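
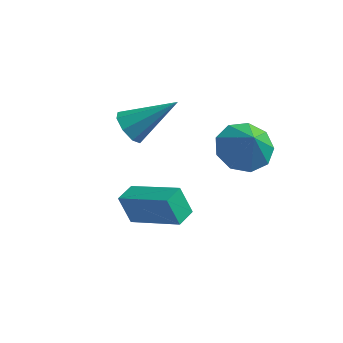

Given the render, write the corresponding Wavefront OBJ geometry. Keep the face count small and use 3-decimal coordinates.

v 2.238 1.363 -0.686
v 3.175 1.142 -1.176
v 2.722 0.817 0.486
v 3.201 1.815 -0.873
v 2.776 2.277 -0.483
v 2.1 2.311 -0.187
v 1.488 1.901 -0.125
v 1.227 1.24 -0.325
v 1.439 0.636 -0.694
v 2.025 0.372 -1.059
v 2.71 0.572 -1.249
v -2.068 1.429 -0.861
v -1.544 1.115 -1.33
v -0.492 2.231 0.361
v -1.695 1.661 -1.494
v -2.064 2.071 -1.287
v -2.436 2.105 -0.831
v -2.592 1.743 -0.392
v -2.441 1.197 -0.229
v -2.072 0.787 -0.436
v -1.7 0.753 -0.892
v -0.571 -2.688 -2.009
v -1.056 -2.572 -0.94
v -0.379 -1.891 -2.008
v -0.863 -1.775 -0.939
v 1.323 -3.145 -1.101
v 0.839 -3.029 -0.032
v 1.516 -2.348 -1.1
v 1.031 -2.232 -0.031
f 2 1 4
f 2 4 3
f 4 1 5
f 4 5 3
f 5 1 6
f 5 6 3
f 6 1 7
f 6 7 3
f 7 1 8
f 7 8 3
f 8 1 9
f 8 9 3
f 9 1 10
f 9 10 3
f 10 1 11
f 10 11 3
f 11 1 2
f 11 2 3
f 13 12 15
f 13 15 14
f 15 12 16
f 15 16 14
f 16 12 17
f 16 17 14
f 17 12 18
f 17 18 14
f 18 12 19
f 18 19 14
f 19 12 20
f 19 20 14
f 20 12 21
f 20 21 14
f 21 12 13
f 21 13 14
f 23 25 22
f 26 23 22
f 22 25 24
f 24 26 22
f 23 29 25
f 27 23 26
f 27 29 23
f 25 29 24
f 28 26 24
f 24 29 28
f 28 27 26
f 29 27 28



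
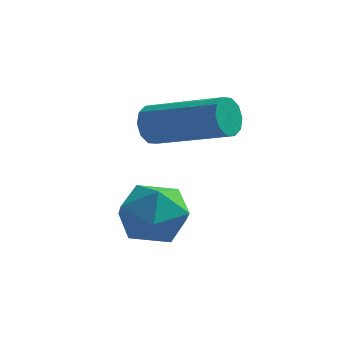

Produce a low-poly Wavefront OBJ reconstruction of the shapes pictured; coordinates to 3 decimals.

v 0.415 -0.27 2.616
v 0.628 -0.035 2.142
v 2.558 -0.394 2.831
v 2.345 -0.63 3.304
v 0.59 0.22 2.383
v 2.519 -0.139 3.072
v 0.485 0.287 2.712
v 2.414 -0.072 3.401
v 0.353 0.141 3.005
v 2.282 -0.218 3.694
v 0.245 -0.162 3.149
v 2.175 -0.521 3.837
v 0.202 -0.506 3.089
v 2.132 -0.865 3.778
v 0.241 -0.761 2.848
v 2.17 -1.12 3.537
v 0.346 -0.828 2.519
v 2.275 -1.187 3.208
v 0.478 -0.682 2.226
v 2.407 -1.041 2.915
v 0.585 -0.379 2.083
v 2.515 -0.738 2.771
v 1.534 -1.809 1.469
v 2.009 -2.546 1.172
v 0.311 -2.314 0.768
v 0.786 -3.051 0.471
v 0.584 -2.962 1.37
v 1.34 -2.65 1.803
v 0.98 -2.21 0.137
v 1.736 -1.898 0.57
v 1.666 -2.794 0.349
v 1.421 -3.259 1.11
v 0.899 -1.601 0.83
v 0.654 -2.066 1.591
f 2 1 5
f 2 5 3
f 3 5 6
f 3 6 4
f 5 1 7
f 5 7 6
f 6 7 8
f 6 8 4
f 7 1 9
f 7 9 8
f 8 9 10
f 8 10 4
f 9 1 11
f 9 11 10
f 10 11 12
f 10 12 4
f 11 1 13
f 11 13 12
f 12 13 14
f 12 14 4
f 13 1 15
f 13 15 14
f 14 15 16
f 14 16 4
f 15 1 17
f 15 17 16
f 16 17 18
f 16 18 4
f 17 1 19
f 17 19 18
f 18 19 20
f 18 20 4
f 19 1 21
f 19 21 20
f 20 21 22
f 20 22 4
f 21 1 2
f 21 2 22
f 22 2 3
f 22 3 4
f 23 34 28
f 23 28 24
f 23 24 30
f 23 30 33
f 23 33 34
f 24 28 32
f 28 34 27
f 34 33 25
f 33 30 29
f 30 24 31
f 26 32 27
f 26 27 25
f 26 25 29
f 26 29 31
f 26 31 32
f 27 32 28
f 25 27 34
f 29 25 33
f 31 29 30
f 32 31 24



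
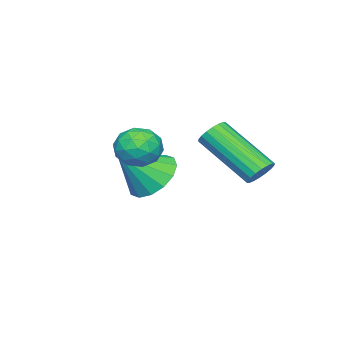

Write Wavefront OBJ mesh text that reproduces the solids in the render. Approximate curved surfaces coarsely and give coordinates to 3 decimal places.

v 1.019 -3.03 0.108
v 1.735 -3.053 -0.515
v 1.941 -3.67 1.192
v 1.774 -2.616 -0.291
v 1.611 -2.291 0.04
v 1.289 -2.164 0.389
v 0.895 -2.269 0.663
v 0.534 -2.578 0.789
v 0.302 -3.008 0.732
v 0.263 -3.444 0.508
v 0.426 -3.769 0.177
v 0.748 -3.897 -0.172
v 1.142 -3.792 -0.446
v 1.503 -3.483 -0.572
v 0.988 0.536 0.955
v 1.515 0.48 0.954
v 1.339 -1.211 2.204
v 0.812 -1.156 2.205
v 1.477 0.621 1.14
v 1.302 -1.07 2.389
v 1.343 0.745 1.288
v 1.167 -0.946 2.538
v 1.138 0.827 1.371
v 0.962 -0.864 2.621
v 0.903 0.852 1.372
v 0.728 -0.839 2.621
v 0.686 0.814 1.29
v 0.51 -0.877 2.539
v 0.528 0.721 1.141
v 0.352 -0.97 2.391
v 0.461 0.591 0.956
v 0.285 -1.1 2.206
v 0.498 0.45 0.771
v 0.323 -1.241 2.02
v 0.633 0.326 0.622
v 0.457 -1.365 1.872
v 0.838 0.244 0.539
v 0.662 -1.447 1.789
v 1.072 0.219 0.539
v 0.897 -1.472 1.788
v 1.29 0.257 0.621
v 1.114 -1.434 1.87
v 1.448 0.35 0.769
v 1.272 -1.341 2.019
v 3.045 -2.159 2.839
v 3.439 -1.526 2.871
v 3.601 -2.454 1.809
v 3.995 -1.821 1.841
v 4.123 -2.365 2.335
v 3.779 -2.183 2.972
v 3.261 -1.797 1.708
v 2.917 -1.615 2.345
v 3.573 -1.302 2.172
v 4.105 -1.653 2.56
v 2.935 -2.327 2.12
v 3.467 -2.678 2.508
v 3.193 -1.817 2.946
v 3.847 -2.163 1.734
v 3.922 -2.483 2.025
v 4.154 -2.111 2.044
v 3.393 -2.203 3.005
v 3.624 -1.831 3.024
v 4.026 -2.324 2.709
v 3.416 -2.149 1.656
v 3.647 -1.777 1.675
v 2.886 -1.869 2.636
v 3.118 -1.497 2.655
v 3.014 -1.656 1.971
v 3.503 -1.313 2.554
v 3.83 -1.486 1.948
v 3.399 -1.472 1.87
v 3.197 -1.365 2.244
v 3.816 -1.52 2.782
v 4.143 -1.692 2.176
v 4.218 -2.013 2.466
v 4.016 -1.906 2.841
v 3.895 -1.388 2.371
v 2.897 -2.288 2.504
v 3.224 -2.46 1.898
v 3.024 -2.074 1.839
v 2.822 -1.967 2.214
v 3.21 -2.494 2.732
v 3.537 -2.667 2.126
v 3.843 -2.615 2.436
v 3.641 -2.508 2.81
v 3.145 -2.592 2.309
f 2 1 4
f 2 4 3
f 4 1 5
f 4 5 3
f 5 1 6
f 5 6 3
f 6 1 7
f 6 7 3
f 7 1 8
f 7 8 3
f 8 1 9
f 8 9 3
f 9 1 10
f 9 10 3
f 10 1 11
f 10 11 3
f 11 1 12
f 11 12 3
f 12 1 13
f 12 13 3
f 13 1 14
f 13 14 3
f 14 1 2
f 14 2 3
f 16 15 19
f 16 19 17
f 17 19 20
f 17 20 18
f 19 15 21
f 19 21 20
f 20 21 22
f 20 22 18
f 21 15 23
f 21 23 22
f 22 23 24
f 22 24 18
f 23 15 25
f 23 25 24
f 24 25 26
f 24 26 18
f 25 15 27
f 25 27 26
f 26 27 28
f 26 28 18
f 27 15 29
f 27 29 28
f 28 29 30
f 28 30 18
f 29 15 31
f 29 31 30
f 30 31 32
f 30 32 18
f 31 15 33
f 31 33 32
f 32 33 34
f 32 34 18
f 33 15 35
f 33 35 34
f 34 35 36
f 34 36 18
f 35 15 37
f 35 37 36
f 36 37 38
f 36 38 18
f 37 15 39
f 37 39 38
f 38 39 40
f 38 40 18
f 39 15 41
f 39 41 40
f 40 41 42
f 40 42 18
f 41 15 43
f 41 43 42
f 42 43 44
f 42 44 18
f 43 15 16
f 43 16 44
f 44 16 17
f 44 17 18
f 45 82 61
f 82 56 85
f 61 85 50
f 82 85 61
f 45 61 57
f 61 50 62
f 57 62 46
f 61 62 57
f 45 57 66
f 57 46 67
f 66 67 52
f 57 67 66
f 45 66 78
f 66 52 81
f 78 81 55
f 66 81 78
f 45 78 82
f 78 55 86
f 82 86 56
f 78 86 82
f 46 62 73
f 62 50 76
f 73 76 54
f 62 76 73
f 50 85 63
f 85 56 84
f 63 84 49
f 85 84 63
f 56 86 83
f 86 55 79
f 83 79 47
f 86 79 83
f 55 81 80
f 81 52 68
f 80 68 51
f 81 68 80
f 52 67 72
f 67 46 69
f 72 69 53
f 67 69 72
f 48 74 60
f 74 54 75
f 60 75 49
f 74 75 60
f 48 60 58
f 60 49 59
f 58 59 47
f 60 59 58
f 48 58 65
f 58 47 64
f 65 64 51
f 58 64 65
f 48 65 70
f 65 51 71
f 70 71 53
f 65 71 70
f 48 70 74
f 70 53 77
f 74 77 54
f 70 77 74
f 49 75 63
f 75 54 76
f 63 76 50
f 75 76 63
f 47 59 83
f 59 49 84
f 83 84 56
f 59 84 83
f 51 64 80
f 64 47 79
f 80 79 55
f 64 79 80
f 53 71 72
f 71 51 68
f 72 68 52
f 71 68 72
f 54 77 73
f 77 53 69
f 73 69 46
f 77 69 73



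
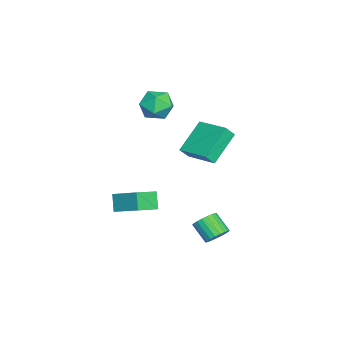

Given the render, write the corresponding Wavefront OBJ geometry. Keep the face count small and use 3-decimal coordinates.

v 0.949 -3.411 -3.196
v 0.32 -3.593 -2.263
v -0.058 -2.53 -3.702
v -0.686 -2.712 -2.769
v 1.786 -1.968 -2.351
v 1.158 -2.15 -1.418
v 0.78 -1.087 -2.857
v 0.151 -1.269 -1.924
v -0.384 0.348 0.626
v -0.031 -0.085 1.294
v -1.883 1.179 1.958
v -1.529 0.746 2.625
v 0.789 1.874 0.995
v 1.143 1.441 1.662
v -0.709 2.705 2.326
v -0.356 2.272 2.994
v 3.467 2.412 -2.724
v 4.052 2.368 -2.307
v 3.418 1.605 -1.498
v 2.833 1.648 -1.916
v 3.911 2.606 -2.192
v 3.277 1.843 -1.383
v 3.694 2.811 -2.17
v 3.059 2.048 -1.361
v 3.437 2.946 -2.243
v 2.803 2.183 -1.435
v 3.186 2.989 -2.4
v 2.551 2.226 -1.591
v 2.983 2.932 -2.613
v 2.349 2.169 -1.804
v 2.864 2.785 -2.845
v 2.229 2.022 -2.036
v 2.849 2.574 -3.056
v 2.215 1.811 -2.247
v 2.941 2.334 -3.21
v 2.307 1.571 -2.401
v 3.124 2.108 -3.28
v 2.49 1.345 -2.471
v 3.367 1.934 -3.254
v 2.732 1.171 -2.445
v 3.626 1.843 -3.136
v 2.992 1.08 -2.327
v 3.859 1.85 -2.947
v 3.224 1.087 -2.139
v 4.023 1.954 -2.72
v 3.389 1.191 -1.911
v 4.092 2.137 -2.493
v 3.457 1.374 -1.685
v -4.668 -1.936 2.454
v -4.144 -1.051 2.117
v -3.136 -2.749 2.703
v -2.612 -1.864 2.366
v -3.142 -1.853 3.31
v -4.089 -1.35 3.157
v -3.191 -2.45 1.663
v -4.138 -1.947 1.51
v -3.231 -1.368 1.629
v -3.2 -0.999 2.647
v -4.08 -2.801 2.173
v -4.049 -2.432 3.191
f 2 4 1
f 5 2 1
f 1 4 3
f 3 5 1
f 2 8 4
f 6 2 5
f 6 8 2
f 4 8 3
f 7 5 3
f 3 8 7
f 7 6 5
f 8 6 7
f 10 12 9
f 13 10 9
f 9 12 11
f 11 13 9
f 10 16 12
f 14 10 13
f 14 16 10
f 12 16 11
f 15 13 11
f 11 16 15
f 15 14 13
f 16 14 15
f 18 17 21
f 18 21 19
f 19 21 22
f 19 22 20
f 21 17 23
f 21 23 22
f 22 23 24
f 22 24 20
f 23 17 25
f 23 25 24
f 24 25 26
f 24 26 20
f 25 17 27
f 25 27 26
f 26 27 28
f 26 28 20
f 27 17 29
f 27 29 28
f 28 29 30
f 28 30 20
f 29 17 31
f 29 31 30
f 30 31 32
f 30 32 20
f 31 17 33
f 31 33 32
f 32 33 34
f 32 34 20
f 33 17 35
f 33 35 34
f 34 35 36
f 34 36 20
f 35 17 37
f 35 37 36
f 36 37 38
f 36 38 20
f 37 17 39
f 37 39 38
f 38 39 40
f 38 40 20
f 39 17 41
f 39 41 40
f 40 41 42
f 40 42 20
f 41 17 43
f 41 43 42
f 42 43 44
f 42 44 20
f 43 17 45
f 43 45 44
f 44 45 46
f 44 46 20
f 45 17 47
f 45 47 46
f 46 47 48
f 46 48 20
f 47 17 18
f 47 18 48
f 48 18 19
f 48 19 20
f 49 60 54
f 49 54 50
f 49 50 56
f 49 56 59
f 49 59 60
f 50 54 58
f 54 60 53
f 60 59 51
f 59 56 55
f 56 50 57
f 52 58 53
f 52 53 51
f 52 51 55
f 52 55 57
f 52 57 58
f 53 58 54
f 51 53 60
f 55 51 59
f 57 55 56
f 58 57 50



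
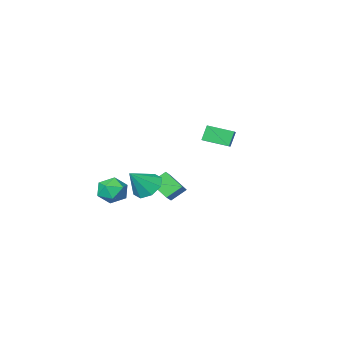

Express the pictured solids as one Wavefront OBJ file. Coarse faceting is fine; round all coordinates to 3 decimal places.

v 2.663 1.041 1.876
v 3.365 1.45 1.195
v 3.897 1.099 3.184
v 2.933 2.021 1.577
v 2.343 2.018 2.134
v 1.94 1.442 2.539
v 1.961 0.631 2.556
v 2.393 0.06 2.174
v 2.983 0.064 1.618
v 3.385 0.639 1.212
v 3.689 -0.035 1.601
v 4.416 -0.006 0.841
v 3.524 -1.714 1.379
v 4.251 -1.685 0.619
v 4.528 -1.515 1.619
v 4.63 -0.478 1.756
v 3.31 -1.242 0.464
v 3.412 -0.205 0.601
v 4.181 -0.752 0.139
v 4.934 -0.921 0.853
v 3.006 -0.799 1.367
v 3.759 -0.968 2.081
v -0.043 0.879 0.947
v 0.444 -0.197 1.855
v 0.977 2.126 1.875
v 1.465 1.05 2.784
v 0.895 0.67 0.196
v 1.383 -0.406 1.105
v 1.916 1.917 1.125
v 2.403 0.841 2.033
v -4.506 -1.484 2.804
v -5.002 -1.675 3.858
v -3.938 -0.738 3.206
v -4.434 -0.929 4.26
v -3.266 -2.631 3.18
v -3.762 -2.822 4.234
v -2.698 -1.885 3.582
v -3.194 -2.076 4.636
f 2 1 4
f 2 4 3
f 4 1 5
f 4 5 3
f 5 1 6
f 5 6 3
f 6 1 7
f 6 7 3
f 7 1 8
f 7 8 3
f 8 1 9
f 8 9 3
f 9 1 10
f 9 10 3
f 10 1 2
f 10 2 3
f 11 22 16
f 11 16 12
f 11 12 18
f 11 18 21
f 11 21 22
f 12 16 20
f 16 22 15
f 22 21 13
f 21 18 17
f 18 12 19
f 14 20 15
f 14 15 13
f 14 13 17
f 14 17 19
f 14 19 20
f 15 20 16
f 13 15 22
f 17 13 21
f 19 17 18
f 20 19 12
f 24 26 23
f 27 24 23
f 23 26 25
f 25 27 23
f 24 30 26
f 28 24 27
f 28 30 24
f 26 30 25
f 29 27 25
f 25 30 29
f 29 28 27
f 30 28 29
f 32 34 31
f 35 32 31
f 31 34 33
f 33 35 31
f 32 38 34
f 36 32 35
f 36 38 32
f 34 38 33
f 37 35 33
f 33 38 37
f 37 36 35
f 38 36 37



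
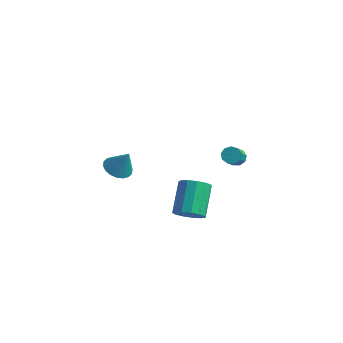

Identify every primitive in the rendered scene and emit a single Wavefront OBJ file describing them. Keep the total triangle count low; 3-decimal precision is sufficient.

v 3.36 2.416 2.742
v 3.689 2.239 2.395
v 4.269 0.927 3.61
v 3.94 1.104 3.958
v 3.841 2.486 2.589
v 4.421 1.174 3.804
v 3.768 2.7 2.854
v 4.348 1.388 4.069
v 3.505 2.781 3.068
v 4.085 1.469 4.283
v 3.173 2.691 3.129
v 3.753 1.379 4.344
v 2.929 2.473 3.009
v 3.509 1.161 4.224
v 2.887 2.228 2.765
v 3.467 0.915 3.98
v 3.066 2.071 2.51
v 3.646 0.758 3.725
v 3.383 2.075 2.364
v 3.962 0.763 3.579
v -3.2 1.388 -0.372
v -2.465 1.321 -0.731
v -2.56 1.512 0.912
v -2.526 1.68 -0.736
v -2.719 1.982 -0.669
v -3.008 2.166 -0.543
v -3.335 2.196 -0.383
v -3.635 2.066 -0.221
v -3.849 1.801 -0.089
v -3.934 1.455 -0.013
v -3.874 1.095 -0.008
v -3.68 0.793 -0.075
v -3.391 0.609 -0.201
v -3.064 0.579 -0.361
v -2.764 0.709 -0.523
v -2.55 0.974 -0.655
v 1.549 1.009 -1.609
v 2.266 0.907 -1.164
v 1.668 2.268 0.114
v 0.951 2.371 -0.331
v 2.355 1.249 -1.486
v 1.757 2.61 -0.209
v 2.189 1.515 -1.848
v 1.591 2.876 -0.571
v 1.819 1.621 -2.134
v 1.221 2.982 -0.857
v 1.364 1.532 -2.253
v 0.765 2.893 -0.975
v 0.967 1.278 -2.167
v 0.369 2.639 -0.89
v 0.755 0.938 -1.904
v 0.157 2.299 -0.627
v 0.796 0.621 -1.547
v 0.197 1.982 -0.27
v 1.075 0.427 -1.21
v 0.477 1.788 0.067
v 1.505 0.418 -0.999
v 0.907 1.779 0.278
v 1.949 0.597 -0.982
v 1.351 1.958 0.295
f 2 1 5
f 2 5 3
f 3 5 6
f 3 6 4
f 5 1 7
f 5 7 6
f 6 7 8
f 6 8 4
f 7 1 9
f 7 9 8
f 8 9 10
f 8 10 4
f 9 1 11
f 9 11 10
f 10 11 12
f 10 12 4
f 11 1 13
f 11 13 12
f 12 13 14
f 12 14 4
f 13 1 15
f 13 15 14
f 14 15 16
f 14 16 4
f 15 1 17
f 15 17 16
f 16 17 18
f 16 18 4
f 17 1 19
f 17 19 18
f 18 19 20
f 18 20 4
f 19 1 2
f 19 2 20
f 20 2 3
f 20 3 4
f 22 21 24
f 22 24 23
f 24 21 25
f 24 25 23
f 25 21 26
f 25 26 23
f 26 21 27
f 26 27 23
f 27 21 28
f 27 28 23
f 28 21 29
f 28 29 23
f 29 21 30
f 29 30 23
f 30 21 31
f 30 31 23
f 31 21 32
f 31 32 23
f 32 21 33
f 32 33 23
f 33 21 34
f 33 34 23
f 34 21 35
f 34 35 23
f 35 21 36
f 35 36 23
f 36 21 22
f 36 22 23
f 38 37 41
f 38 41 39
f 39 41 42
f 39 42 40
f 41 37 43
f 41 43 42
f 42 43 44
f 42 44 40
f 43 37 45
f 43 45 44
f 44 45 46
f 44 46 40
f 45 37 47
f 45 47 46
f 46 47 48
f 46 48 40
f 47 37 49
f 47 49 48
f 48 49 50
f 48 50 40
f 49 37 51
f 49 51 50
f 50 51 52
f 50 52 40
f 51 37 53
f 51 53 52
f 52 53 54
f 52 54 40
f 53 37 55
f 53 55 54
f 54 55 56
f 54 56 40
f 55 37 57
f 55 57 56
f 56 57 58
f 56 58 40
f 57 37 59
f 57 59 58
f 58 59 60
f 58 60 40
f 59 37 38
f 59 38 60
f 60 38 39
f 60 39 40



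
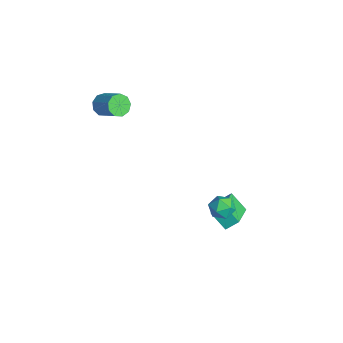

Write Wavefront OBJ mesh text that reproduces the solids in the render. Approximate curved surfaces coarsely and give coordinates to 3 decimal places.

v 3.631 1.559 -0.297
v 4.106 1.672 -1.008
v 3.574 0.188 -0.552
v 4.049 0.301 -1.263
v 4.404 0.413 -0.485
v 4.439 1.26 -0.327
v 3.241 0.6 -1.233
v 3.276 1.447 -1.075
v 3.865 1.079 -1.586
v 4.584 0.963 -1.124
v 3.096 0.897 -0.436
v 3.815 0.781 0.026
v 0.431 1.871 -3.974
v 0.566 2.637 -3.329
v 1.302 2.508 -4.912
v 1.438 3.273 -4.267
v 2.142 0.827 -3.093
v 2.278 1.592 -2.448
v 3.014 1.463 -4.031
v 3.149 2.229 -3.386
v -3.686 -3.907 3.217
v -3.231 -3.861 2.574
v -1.958 -3.248 3.519
v -2.414 -3.293 4.163
v -3.503 -3.399 2.641
v -2.23 -2.786 3.586
v -3.861 -3.174 2.977
v -2.588 -2.561 3.923
v -4.137 -3.292 3.426
v -2.865 -2.679 4.372
v -4.203 -3.698 3.777
v -2.93 -3.085 4.723
v -4.027 -4.201 3.866
v -2.754 -3.588 4.812
v -3.691 -4.566 3.652
v -2.419 -3.953 4.597
v -3.354 -4.623 3.234
v -2.081 -4.01 4.179
v -3.172 -4.344 2.808
v -1.899 -3.731 3.753
f 1 12 6
f 1 6 2
f 1 2 8
f 1 8 11
f 1 11 12
f 2 6 10
f 6 12 5
f 12 11 3
f 11 8 7
f 8 2 9
f 4 10 5
f 4 5 3
f 4 3 7
f 4 7 9
f 4 9 10
f 5 10 6
f 3 5 12
f 7 3 11
f 9 7 8
f 10 9 2
f 14 16 13
f 17 14 13
f 13 16 15
f 15 17 13
f 14 20 16
f 18 14 17
f 18 20 14
f 16 20 15
f 19 17 15
f 15 20 19
f 19 18 17
f 20 18 19
f 22 21 25
f 22 25 23
f 23 25 26
f 23 26 24
f 25 21 27
f 25 27 26
f 26 27 28
f 26 28 24
f 27 21 29
f 27 29 28
f 28 29 30
f 28 30 24
f 29 21 31
f 29 31 30
f 30 31 32
f 30 32 24
f 31 21 33
f 31 33 32
f 32 33 34
f 32 34 24
f 33 21 35
f 33 35 34
f 34 35 36
f 34 36 24
f 35 21 37
f 35 37 36
f 36 37 38
f 36 38 24
f 37 21 39
f 37 39 38
f 38 39 40
f 38 40 24
f 39 21 22
f 39 22 40
f 40 22 23
f 40 23 24



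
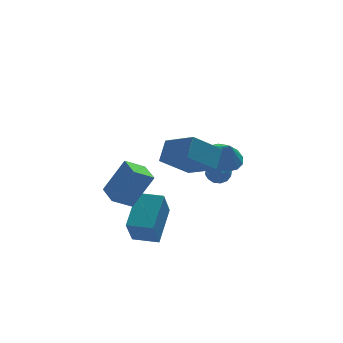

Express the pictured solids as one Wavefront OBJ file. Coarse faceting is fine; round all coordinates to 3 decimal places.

v 0.11 -4.731 1.81
v -1.369 -4.893 2.976
v -0.786 -3.214 0.885
v -2.265 -3.376 2.051
v 0.665 -3.904 2.629
v -0.814 -4.066 3.795
v -0.231 -2.387 1.704
v -1.71 -2.549 2.87
v 2.297 0.816 -0.849
v 3.346 0.83 -1
v 2.463 0.264 0.249
v 3.233 1.303 -0.746
v 2.869 1.645 -0.519
v 2.351 1.765 -0.38
v 1.819 1.631 -0.368
v 1.416 1.278 -0.484
v 1.248 0.801 -0.698
v 1.361 0.328 -0.953
v 1.726 -0.014 -1.179
v 2.243 -0.133 -1.318
v 2.775 0.001 -1.33
v 3.179 0.354 -1.214
v -4.697 -3.842 0.029
v -3.619 -3.817 1.785
v -4.773 -2.535 0.057
v -3.695 -2.51 1.813
v -3.685 -3.77 -0.593
v -2.607 -3.745 1.163
v -3.761 -2.463 -0.565
v -2.683 -2.438 1.191
v 2.674 2.895 -2.795
v 3.012 2.436 -3.244
v 2.048 2.004 -2.356
v 2.386 1.545 -2.805
v 2.751 1.853 -2.259
v 3.138 2.403 -2.53
v 1.922 2.037 -3.07
v 2.309 2.587 -3.341
v 2.547 1.906 -3.414
v 3.059 1.792 -2.913
v 2.001 2.648 -2.687
v 2.513 2.534 -2.186
v 2.898 2.744 -3.058
v 2.162 1.696 -2.542
v 2.377 1.877 -2.221
v 2.575 1.608 -2.485
v 2.972 2.724 -2.638
v 3.171 2.455 -2.902
v 3.017 2.112 -2.324
v 1.889 1.985 -2.698
v 2.088 1.716 -2.962
v 2.485 2.832 -3.115
v 2.683 2.563 -3.379
v 2.043 2.328 -3.276
v 2.823 2.162 -3.422
v 2.455 1.639 -3.164
v 2.183 1.927 -3.319
v 2.41 2.251 -3.479
v 3.124 2.096 -3.127
v 2.756 1.572 -2.87
v 2.971 1.753 -2.549
v 3.199 2.076 -2.708
v 2.851 1.784 -3.227
v 2.304 2.868 -2.73
v 1.936 2.344 -2.473
v 1.861 2.364 -2.892
v 2.089 2.687 -3.051
v 2.605 2.801 -2.436
v 2.237 2.278 -2.178
v 2.65 2.189 -2.121
v 2.877 2.513 -2.281
v 2.209 2.656 -2.373
v -2.213 -3.164 -3.74
v -2.725 -3.935 -2.184
v -3.352 -2.44 -3.756
v -3.865 -3.212 -2.201
v -1.215 -1.568 -2.619
v -1.728 -2.34 -1.064
v -2.355 -0.845 -2.636
v -2.867 -1.616 -1.08
f 2 4 1
f 5 2 1
f 1 4 3
f 3 5 1
f 2 8 4
f 6 2 5
f 6 8 2
f 4 8 3
f 7 5 3
f 3 8 7
f 7 6 5
f 8 6 7
f 10 9 12
f 10 12 11
f 12 9 13
f 12 13 11
f 13 9 14
f 13 14 11
f 14 9 15
f 14 15 11
f 15 9 16
f 15 16 11
f 16 9 17
f 16 17 11
f 17 9 18
f 17 18 11
f 18 9 19
f 18 19 11
f 19 9 20
f 19 20 11
f 20 9 21
f 20 21 11
f 21 9 22
f 21 22 11
f 22 9 10
f 22 10 11
f 24 26 23
f 27 24 23
f 23 26 25
f 25 27 23
f 24 30 26
f 28 24 27
f 28 30 24
f 26 30 25
f 29 27 25
f 25 30 29
f 29 28 27
f 30 28 29
f 31 68 47
f 68 42 71
f 47 71 36
f 68 71 47
f 31 47 43
f 47 36 48
f 43 48 32
f 47 48 43
f 31 43 52
f 43 32 53
f 52 53 38
f 43 53 52
f 31 52 64
f 52 38 67
f 64 67 41
f 52 67 64
f 31 64 68
f 64 41 72
f 68 72 42
f 64 72 68
f 32 48 59
f 48 36 62
f 59 62 40
f 48 62 59
f 36 71 49
f 71 42 70
f 49 70 35
f 71 70 49
f 42 72 69
f 72 41 65
f 69 65 33
f 72 65 69
f 41 67 66
f 67 38 54
f 66 54 37
f 67 54 66
f 38 53 58
f 53 32 55
f 58 55 39
f 53 55 58
f 34 60 46
f 60 40 61
f 46 61 35
f 60 61 46
f 34 46 44
f 46 35 45
f 44 45 33
f 46 45 44
f 34 44 51
f 44 33 50
f 51 50 37
f 44 50 51
f 34 51 56
f 51 37 57
f 56 57 39
f 51 57 56
f 34 56 60
f 56 39 63
f 60 63 40
f 56 63 60
f 35 61 49
f 61 40 62
f 49 62 36
f 61 62 49
f 33 45 69
f 45 35 70
f 69 70 42
f 45 70 69
f 37 50 66
f 50 33 65
f 66 65 41
f 50 65 66
f 39 57 58
f 57 37 54
f 58 54 38
f 57 54 58
f 40 63 59
f 63 39 55
f 59 55 32
f 63 55 59
f 74 76 73
f 77 74 73
f 73 76 75
f 75 77 73
f 74 80 76
f 78 74 77
f 78 80 74
f 76 80 75
f 79 77 75
f 75 80 79
f 79 78 77
f 80 78 79



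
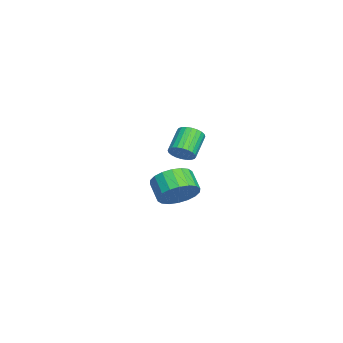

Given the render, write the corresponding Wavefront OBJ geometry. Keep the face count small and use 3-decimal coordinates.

v -1.66 2.084 -3.227
v -1.072 1.462 -2.891
v -1.831 1.074 -2.278
v -2.42 1.696 -2.613
v -1.026 1.778 -2.635
v -1.785 1.39 -2.022
v -1.106 2.154 -2.496
v -1.865 1.766 -1.883
v -1.296 2.517 -2.501
v -2.055 2.129 -1.888
v -1.558 2.794 -2.651
v -2.317 2.406 -2.037
v -1.84 2.93 -2.914
v -2.599 2.542 -2.301
v -2.087 2.899 -3.239
v -2.846 2.511 -2.626
v -2.249 2.706 -3.562
v -3.008 2.318 -2.949
v -2.295 2.39 -3.818
v -3.054 2.002 -3.205
v -2.215 2.014 -3.957
v -2.974 1.626 -3.344
v -2.025 1.651 -3.952
v -2.784 1.263 -3.339
v -1.763 1.374 -3.803
v -2.522 0.986 -3.189
v -1.481 1.238 -3.539
v -2.24 0.85 -2.926
v -1.234 1.269 -3.214
v -1.993 0.881 -2.601
v 3.152 2.601 1.276
v 3.495 2.854 1.623
v 2.591 3.133 2.312
v 2.248 2.879 1.964
v 3.443 3.015 1.491
v 2.539 3.293 2.179
v 3.347 3.112 1.325
v 2.443 3.391 2.014
v 3.222 3.132 1.152
v 2.318 3.411 1.841
v 3.086 3.071 0.998
v 2.182 3.349 1.687
v 2.96 2.938 0.886
v 2.055 3.217 1.575
v 2.863 2.754 0.834
v 1.959 3.032 1.522
v 2.81 2.546 0.849
v 1.906 2.825 1.537
v 2.809 2.347 0.928
v 1.905 2.626 1.617
v 2.861 2.187 1.061
v 1.957 2.465 1.749
v 2.957 2.089 1.226
v 2.053 2.368 1.915
v 3.082 2.069 1.399
v 2.178 2.348 2.088
v 3.218 2.131 1.553
v 2.314 2.409 2.242
v 3.345 2.263 1.665
v 2.44 2.542 2.354
v 3.441 2.448 1.718
v 2.537 2.726 2.406
v 3.494 2.655 1.703
v 2.59 2.934 2.391
f 2 1 5
f 2 5 3
f 3 5 6
f 3 6 4
f 5 1 7
f 5 7 6
f 6 7 8
f 6 8 4
f 7 1 9
f 7 9 8
f 8 9 10
f 8 10 4
f 9 1 11
f 9 11 10
f 10 11 12
f 10 12 4
f 11 1 13
f 11 13 12
f 12 13 14
f 12 14 4
f 13 1 15
f 13 15 14
f 14 15 16
f 14 16 4
f 15 1 17
f 15 17 16
f 16 17 18
f 16 18 4
f 17 1 19
f 17 19 18
f 18 19 20
f 18 20 4
f 19 1 21
f 19 21 20
f 20 21 22
f 20 22 4
f 21 1 23
f 21 23 22
f 22 23 24
f 22 24 4
f 23 1 25
f 23 25 24
f 24 25 26
f 24 26 4
f 25 1 27
f 25 27 26
f 26 27 28
f 26 28 4
f 27 1 29
f 27 29 28
f 28 29 30
f 28 30 4
f 29 1 2
f 29 2 30
f 30 2 3
f 30 3 4
f 32 31 35
f 32 35 33
f 33 35 36
f 33 36 34
f 35 31 37
f 35 37 36
f 36 37 38
f 36 38 34
f 37 31 39
f 37 39 38
f 38 39 40
f 38 40 34
f 39 31 41
f 39 41 40
f 40 41 42
f 40 42 34
f 41 31 43
f 41 43 42
f 42 43 44
f 42 44 34
f 43 31 45
f 43 45 44
f 44 45 46
f 44 46 34
f 45 31 47
f 45 47 46
f 46 47 48
f 46 48 34
f 47 31 49
f 47 49 48
f 48 49 50
f 48 50 34
f 49 31 51
f 49 51 50
f 50 51 52
f 50 52 34
f 51 31 53
f 51 53 52
f 52 53 54
f 52 54 34
f 53 31 55
f 53 55 54
f 54 55 56
f 54 56 34
f 55 31 57
f 55 57 56
f 56 57 58
f 56 58 34
f 57 31 59
f 57 59 58
f 58 59 60
f 58 60 34
f 59 31 61
f 59 61 60
f 60 61 62
f 60 62 34
f 61 31 63
f 61 63 62
f 62 63 64
f 62 64 34
f 63 31 32
f 63 32 64
f 64 32 33
f 64 33 34



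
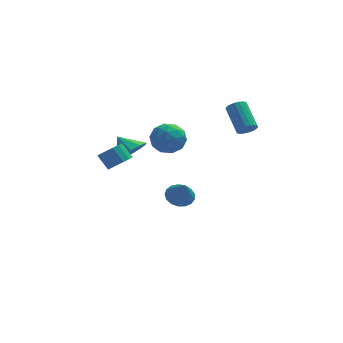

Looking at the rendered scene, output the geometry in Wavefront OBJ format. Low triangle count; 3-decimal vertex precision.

v 0.517 2.626 0.049
v 1.195 1.824 -0.007
v -0.555 1.656 0.947
v 0.123 0.854 0.891
v 0.357 1.701 1.469
v 1.02 2.3 0.913
v -0.38 1.18 0.027
v 0.283 1.779 -0.529
v 0.641 0.93 -0.022
v 1.096 1.252 0.87
v -0.456 2.228 0.07
v -0.001 2.55 0.962
v 0.95 2.31 -0.058
v -0.31 1.17 0.998
v -0.172 1.668 1.338
v 0.226 1.197 1.304
v 0.847 2.59 0.483
v 1.245 2.118 0.45
v 0.753 2.046 1.318
v -0.605 1.362 0.49
v -0.207 0.89 0.457
v 0.414 2.283 -0.364
v 0.812 1.812 -0.398
v -0.113 1.434 -0.378
v 1.023 1.313 -0.1
v 0.393 0.744 0.428
v 0.097 0.935 -0.08
v 0.486 1.287 -0.406
v 1.29 1.503 0.424
v 0.661 0.933 0.952
v 0.798 1.43 1.292
v 1.187 1.783 0.966
v 0.965 0.977 0.416
v -0.021 2.547 -0.012
v -0.65 1.977 0.516
v -0.547 1.697 -0.026
v -0.158 2.05 -0.352
v 0.247 2.736 0.512
v -0.383 2.167 1.04
v 0.154 2.193 1.346
v 0.543 2.545 1.02
v -0.325 2.503 0.524
v -1.796 -0.324 0.848
v -1.376 -0.79 1.627
v -2.464 0.384 1.632
v -1.025 -0.302 1.485
v -0.969 0.178 1.099
v -1.228 0.466 0.618
v -1.705 0.452 0.224
v -2.216 0.141 0.069
v -2.567 -0.347 0.212
v -2.624 -0.827 0.597
v -2.364 -1.114 1.079
v -1.888 -1.1 1.472
v -2.566 -3.056 1.792
v -1.958 -3.082 2.213
v -2.445 -2.569 2.948
v -3.054 -2.544 2.528
v -1.925 -2.759 2.01
v -2.412 -2.246 2.745
v -2.063 -2.515 1.749
v -2.55 -2.003 2.484
v -2.336 -2.417 1.499
v -2.824 -1.904 2.234
v -2.671 -2.49 1.328
v -3.159 -1.977 2.063
v -2.978 -2.715 1.281
v -3.465 -2.202 2.016
v -3.175 -3.031 1.372
v -3.662 -2.518 2.107
v -3.208 -3.354 1.575
v -3.695 -2.841 2.31
v -3.07 -3.597 1.836
v -3.557 -3.085 2.571
v -2.796 -3.696 2.086
v -3.284 -3.183 2.821
v -2.461 -3.623 2.257
v -2.949 -3.11 2.992
v -2.155 -3.398 2.304
v -2.642 -2.885 3.039
v 4.145 -0.875 2.519
v 4.665 -0.63 2.384
v 4.274 0.74 3.366
v 3.755 0.495 3.501
v 4.507 -0.539 2.195
v 4.116 0.83 3.177
v 4.277 -0.515 2.07
v 3.886 0.854 3.052
v 4.021 -0.562 2.034
v 3.63 0.807 3.016
v 3.79 -0.671 2.094
v 3.399 0.698 3.076
v 3.629 -0.821 2.238
v 3.238 0.549 3.221
v 3.571 -0.981 2.438
v 3.18 0.389 3.42
v 3.626 -1.12 2.654
v 3.235 0.25 3.636
v 3.784 -1.21 2.843
v 3.393 0.159 3.825
v 4.014 -1.234 2.968
v 3.623 0.135 3.95
v 4.27 -1.187 3.004
v 3.879 0.182 3.986
v 4.501 -1.078 2.944
v 4.11 0.291 3.926
v 4.662 -0.929 2.799
v 4.271 0.441 3.782
v 4.72 -0.769 2.6
v 4.329 0.601 3.582
v 0.99 2.092 -4.331
v 1.552 1.585 -4.695
v 1.19 1.408 -3.069
v 1.773 1.895 -4.563
v 1.814 2.249 -4.377
v 1.666 2.567 -4.181
v 1.363 2.777 -4.02
v 0.975 2.83 -3.929
v 0.59 2.713 -3.931
v 0.297 2.455 -4.025
v 0.162 2.113 -4.189
v 0.217 1.766 -4.385
v 0.449 1.495 -4.569
v 0.805 1.36 -4.699
v 1.203 1.392 -4.744
f 1 38 17
f 38 12 41
f 17 41 6
f 38 41 17
f 1 17 13
f 17 6 18
f 13 18 2
f 17 18 13
f 1 13 22
f 13 2 23
f 22 23 8
f 13 23 22
f 1 22 34
f 22 8 37
f 34 37 11
f 22 37 34
f 1 34 38
f 34 11 42
f 38 42 12
f 34 42 38
f 2 18 29
f 18 6 32
f 29 32 10
f 18 32 29
f 6 41 19
f 41 12 40
f 19 40 5
f 41 40 19
f 12 42 39
f 42 11 35
f 39 35 3
f 42 35 39
f 11 37 36
f 37 8 24
f 36 24 7
f 37 24 36
f 8 23 28
f 23 2 25
f 28 25 9
f 23 25 28
f 4 30 16
f 30 10 31
f 16 31 5
f 30 31 16
f 4 16 14
f 16 5 15
f 14 15 3
f 16 15 14
f 4 14 21
f 14 3 20
f 21 20 7
f 14 20 21
f 4 21 26
f 21 7 27
f 26 27 9
f 21 27 26
f 4 26 30
f 26 9 33
f 30 33 10
f 26 33 30
f 5 31 19
f 31 10 32
f 19 32 6
f 31 32 19
f 3 15 39
f 15 5 40
f 39 40 12
f 15 40 39
f 7 20 36
f 20 3 35
f 36 35 11
f 20 35 36
f 9 27 28
f 27 7 24
f 28 24 8
f 27 24 28
f 10 33 29
f 33 9 25
f 29 25 2
f 33 25 29
f 44 43 46
f 44 46 45
f 46 43 47
f 46 47 45
f 47 43 48
f 47 48 45
f 48 43 49
f 48 49 45
f 49 43 50
f 49 50 45
f 50 43 51
f 50 51 45
f 51 43 52
f 51 52 45
f 52 43 53
f 52 53 45
f 53 43 54
f 53 54 45
f 54 43 44
f 54 44 45
f 56 55 59
f 56 59 57
f 57 59 60
f 57 60 58
f 59 55 61
f 59 61 60
f 60 61 62
f 60 62 58
f 61 55 63
f 61 63 62
f 62 63 64
f 62 64 58
f 63 55 65
f 63 65 64
f 64 65 66
f 64 66 58
f 65 55 67
f 65 67 66
f 66 67 68
f 66 68 58
f 67 55 69
f 67 69 68
f 68 69 70
f 68 70 58
f 69 55 71
f 69 71 70
f 70 71 72
f 70 72 58
f 71 55 73
f 71 73 72
f 72 73 74
f 72 74 58
f 73 55 75
f 73 75 74
f 74 75 76
f 74 76 58
f 75 55 77
f 75 77 76
f 76 77 78
f 76 78 58
f 77 55 79
f 77 79 78
f 78 79 80
f 78 80 58
f 79 55 56
f 79 56 80
f 80 56 57
f 80 57 58
f 82 81 85
f 82 85 83
f 83 85 86
f 83 86 84
f 85 81 87
f 85 87 86
f 86 87 88
f 86 88 84
f 87 81 89
f 87 89 88
f 88 89 90
f 88 90 84
f 89 81 91
f 89 91 90
f 90 91 92
f 90 92 84
f 91 81 93
f 91 93 92
f 92 93 94
f 92 94 84
f 93 81 95
f 93 95 94
f 94 95 96
f 94 96 84
f 95 81 97
f 95 97 96
f 96 97 98
f 96 98 84
f 97 81 99
f 97 99 98
f 98 99 100
f 98 100 84
f 99 81 101
f 99 101 100
f 100 101 102
f 100 102 84
f 101 81 103
f 101 103 102
f 102 103 104
f 102 104 84
f 103 81 105
f 103 105 104
f 104 105 106
f 104 106 84
f 105 81 107
f 105 107 106
f 106 107 108
f 106 108 84
f 107 81 109
f 107 109 108
f 108 109 110
f 108 110 84
f 109 81 82
f 109 82 110
f 110 82 83
f 110 83 84
f 112 111 114
f 112 114 113
f 114 111 115
f 114 115 113
f 115 111 116
f 115 116 113
f 116 111 117
f 116 117 113
f 117 111 118
f 117 118 113
f 118 111 119
f 118 119 113
f 119 111 120
f 119 120 113
f 120 111 121
f 120 121 113
f 121 111 122
f 121 122 113
f 122 111 123
f 122 123 113
f 123 111 124
f 123 124 113
f 124 111 125
f 124 125 113
f 125 111 112
f 125 112 113



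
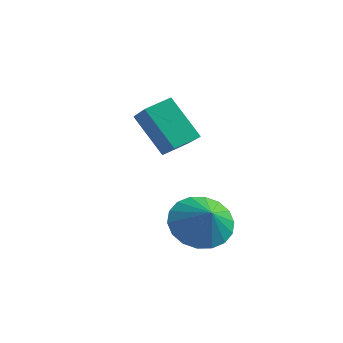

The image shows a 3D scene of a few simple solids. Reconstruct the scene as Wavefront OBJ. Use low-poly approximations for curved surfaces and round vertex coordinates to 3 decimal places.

v -3.568 3.74 0.569
v -4.743 3.623 1.994
v -3.279 4.655 0.884
v -4.454 4.538 2.308
v -2.406 3.062 1.472
v -3.581 2.945 2.896
v -2.117 3.977 1.786
v -3.292 3.86 3.211
v -1.11 2.893 -1.334
v -0.324 3.513 -1.79
v -0.33 2.527 -0.486
v -0.531 3.819 -1.468
v -0.853 3.941 -1.12
v -1.225 3.855 -0.814
v -1.575 3.579 -0.611
v -1.833 3.167 -0.551
v -1.948 2.701 -0.647
v -1.896 2.273 -0.879
v -1.69 1.968 -1.201
v -1.368 1.846 -1.549
v -0.996 1.931 -1.855
v -0.646 2.207 -2.058
v -0.388 2.619 -2.117
v -0.273 3.085 -2.022
f 2 4 1
f 5 2 1
f 1 4 3
f 3 5 1
f 2 8 4
f 6 2 5
f 6 8 2
f 4 8 3
f 7 5 3
f 3 8 7
f 7 6 5
f 8 6 7
f 10 9 12
f 10 12 11
f 12 9 13
f 12 13 11
f 13 9 14
f 13 14 11
f 14 9 15
f 14 15 11
f 15 9 16
f 15 16 11
f 16 9 17
f 16 17 11
f 17 9 18
f 17 18 11
f 18 9 19
f 18 19 11
f 19 9 20
f 19 20 11
f 20 9 21
f 20 21 11
f 21 9 22
f 21 22 11
f 22 9 23
f 22 23 11
f 23 9 24
f 23 24 11
f 24 9 10
f 24 10 11



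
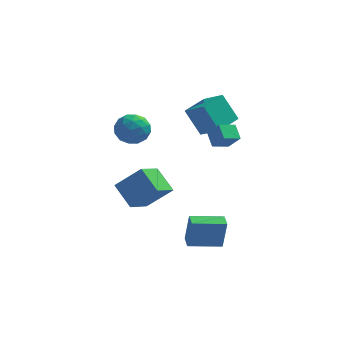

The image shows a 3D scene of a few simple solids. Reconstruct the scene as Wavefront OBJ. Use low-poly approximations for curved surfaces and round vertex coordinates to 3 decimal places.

v 1.76 -1.841 2.876
v 1.388 -1.038 3.495
v 2.626 -1.17 2.526
v 2.254 -0.367 3.145
v 2.466 -2.253 3.835
v 2.094 -1.45 4.454
v 3.332 -1.582 3.485
v 2.96 -0.779 4.104
v 0.636 -4.165 -4.058
v 0.886 -4.17 -2.144
v 0.389 -3.29 -4.024
v 0.638 -3.294 -2.11
v 2.582 -3.606 -4.31
v 2.831 -3.61 -2.396
v 2.334 -2.73 -4.276
v 2.584 -2.735 -2.362
v -4.002 -0.7 3.446
v -3.293 -0.301 4.238
v -2.567 -1.219 2.422
v -1.858 -0.82 3.214
v -2.488 -1.74 3.427
v -3.375 -1.42 4.06
v -2.485 -0.1 2.6
v -3.372 0.22 3.233
v -2.355 0.069 3.715
v -2.357 -0.944 4.227
v -3.503 -0.576 2.433
v -3.505 -1.589 2.945
v -3.773 -0.455 3.932
v -2.087 -1.065 2.728
v -2.457 -1.606 2.854
v -2.04 -1.372 3.319
v -3.821 -1.113 3.827
v -3.405 -0.878 4.293
v -2.931 -1.724 3.816
v -2.455 -0.642 2.367
v -2.039 -0.407 2.833
v -3.82 -0.148 3.341
v -3.403 0.086 3.806
v -2.929 0.204 2.844
v -2.806 -0.003 4.09
v -1.962 -0.308 3.488
v -2.331 0.115 3.127
v -2.852 0.304 3.499
v -2.806 -0.599 4.391
v -1.963 -0.904 3.789
v -2.333 -1.445 3.914
v -2.854 -1.256 4.286
v -2.255 -0.381 4.083
v -3.897 -0.616 2.871
v -3.054 -0.921 2.269
v -3.006 -0.264 2.374
v -3.527 -0.075 2.746
v -3.898 -1.212 3.172
v -3.054 -1.517 2.57
v -3.008 -1.824 3.161
v -3.529 -1.635 3.533
v -3.605 -1.139 2.577
v -2.301 0.309 -3.867
v -3.028 -1.311 -2.946
v -3.384 1.413 -2.782
v -4.111 -0.207 -1.86
v -0.729 0.427 -2.42
v -1.456 -1.193 -1.498
v -1.812 1.531 -1.334
v -2.539 -0.089 -0.413
v 0.882 0.153 2.611
v -0.083 0.556 4.292
v 1.823 1.726 2.774
v 0.857 2.129 4.455
v 2.043 -0.629 3.465
v 1.077 -0.226 5.146
v 2.983 0.944 3.628
v 2.018 1.347 5.309
f 2 4 1
f 5 2 1
f 1 4 3
f 3 5 1
f 2 8 4
f 6 2 5
f 6 8 2
f 4 8 3
f 7 5 3
f 3 8 7
f 7 6 5
f 8 6 7
f 10 12 9
f 13 10 9
f 9 12 11
f 11 13 9
f 10 16 12
f 14 10 13
f 14 16 10
f 12 16 11
f 15 13 11
f 11 16 15
f 15 14 13
f 16 14 15
f 17 54 33
f 54 28 57
f 33 57 22
f 54 57 33
f 17 33 29
f 33 22 34
f 29 34 18
f 33 34 29
f 17 29 38
f 29 18 39
f 38 39 24
f 29 39 38
f 17 38 50
f 38 24 53
f 50 53 27
f 38 53 50
f 17 50 54
f 50 27 58
f 54 58 28
f 50 58 54
f 18 34 45
f 34 22 48
f 45 48 26
f 34 48 45
f 22 57 35
f 57 28 56
f 35 56 21
f 57 56 35
f 28 58 55
f 58 27 51
f 55 51 19
f 58 51 55
f 27 53 52
f 53 24 40
f 52 40 23
f 53 40 52
f 24 39 44
f 39 18 41
f 44 41 25
f 39 41 44
f 20 46 32
f 46 26 47
f 32 47 21
f 46 47 32
f 20 32 30
f 32 21 31
f 30 31 19
f 32 31 30
f 20 30 37
f 30 19 36
f 37 36 23
f 30 36 37
f 20 37 42
f 37 23 43
f 42 43 25
f 37 43 42
f 20 42 46
f 42 25 49
f 46 49 26
f 42 49 46
f 21 47 35
f 47 26 48
f 35 48 22
f 47 48 35
f 19 31 55
f 31 21 56
f 55 56 28
f 31 56 55
f 23 36 52
f 36 19 51
f 52 51 27
f 36 51 52
f 25 43 44
f 43 23 40
f 44 40 24
f 43 40 44
f 26 49 45
f 49 25 41
f 45 41 18
f 49 41 45
f 60 62 59
f 63 60 59
f 59 62 61
f 61 63 59
f 60 66 62
f 64 60 63
f 64 66 60
f 62 66 61
f 65 63 61
f 61 66 65
f 65 64 63
f 66 64 65
f 68 70 67
f 71 68 67
f 67 70 69
f 69 71 67
f 68 74 70
f 72 68 71
f 72 74 68
f 70 74 69
f 73 71 69
f 69 74 73
f 73 72 71
f 74 72 73



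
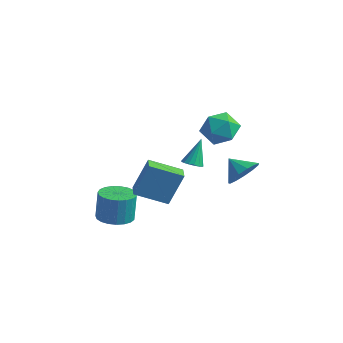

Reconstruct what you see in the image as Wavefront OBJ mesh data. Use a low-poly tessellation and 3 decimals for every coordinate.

v -0.148 4.064 -0.13
v 0.462 3.306 0.588
v -1.702 3.934 1.052
v -1.092 3.176 1.77
v -0.768 4.34 1.705
v 0.192 4.42 0.974
v -1.432 2.82 0.666
v -0.472 2.9 -0.065
v -0.332 2.538 1.08
v 0.079 3.476 1.722
v -1.319 3.764 -0.082
v -0.908 4.702 0.56
v -2.881 -2.512 -4.153
v -2.212 -1.697 -4.263
v -2.269 -1.414 -2.517
v -2.939 -2.228 -2.407
v -2.604 -1.5 -4.308
v -2.661 -1.217 -2.562
v -3.044 -1.478 -4.326
v -3.101 -1.195 -2.58
v -3.455 -1.635 -4.314
v -3.513 -1.352 -2.568
v -3.768 -1.944 -4.274
v -3.825 -1.66 -2.528
v -3.927 -2.35 -4.214
v -3.985 -2.067 -2.467
v -3.905 -2.785 -4.143
v -3.963 -2.501 -2.396
v -3.707 -3.172 -4.073
v -3.764 -2.889 -2.327
v -3.365 -3.445 -4.018
v -3.423 -3.162 -2.271
v -2.94 -3.557 -3.986
v -2.997 -3.273 -2.239
v -2.505 -3.488 -3.982
v -2.562 -3.204 -2.236
v -2.134 -3.25 -4.009
v -2.192 -2.967 -2.263
v -1.893 -2.884 -4.06
v -1.951 -2.601 -2.314
v -1.823 -2.455 -4.128
v -1.881 -2.171 -2.381
v -1.936 -2.035 -4.199
v -1.993 -1.751 -2.453
v 1.616 -1.484 1.546
v 2.188 -1.623 1.664
v 1.524 -0.636 2.994
v 2.205 -1.375 1.52
v 2.088 -1.152 1.382
v 1.862 -1.005 1.281
v 1.58 -0.968 1.242
v 1.306 -1.049 1.272
v 1.103 -1.23 1.365
v 1.018 -1.469 1.5
v 1.069 -1.711 1.645
v 1.246 -1.901 1.767
v 1.507 -1.996 1.839
v 1.793 -1.973 1.844
v 2.039 -1.839 1.781
v 1.394 3.204 -1.764
v 1.843 3.951 -1.125
v 0.306 3.236 -1.036
v 1.556 4.254 -1.568
v 1.218 4.224 -2.073
v 0.935 3.87 -2.48
v 0.799 3.305 -2.659
v 0.852 2.708 -2.555
v 1.077 2.268 -2.199
v 1.403 2.126 -1.705
v 1.726 2.326 -1.23
v 1.944 2.805 -0.924
v 1.987 3.411 -0.885
v -0.642 -3.585 -0.175
v -0.244 -2.799 1.732
v 0.743 -2.427 -0.94
v 1.14 -1.642 0.967
v 0.02 -4.278 -0.027
v 0.417 -3.493 1.88
v 1.404 -3.121 -0.792
v 1.802 -2.335 1.115
f 1 12 6
f 1 6 2
f 1 2 8
f 1 8 11
f 1 11 12
f 2 6 10
f 6 12 5
f 12 11 3
f 11 8 7
f 8 2 9
f 4 10 5
f 4 5 3
f 4 3 7
f 4 7 9
f 4 9 10
f 5 10 6
f 3 5 12
f 7 3 11
f 9 7 8
f 10 9 2
f 14 13 17
f 14 17 15
f 15 17 18
f 15 18 16
f 17 13 19
f 17 19 18
f 18 19 20
f 18 20 16
f 19 13 21
f 19 21 20
f 20 21 22
f 20 22 16
f 21 13 23
f 21 23 22
f 22 23 24
f 22 24 16
f 23 13 25
f 23 25 24
f 24 25 26
f 24 26 16
f 25 13 27
f 25 27 26
f 26 27 28
f 26 28 16
f 27 13 29
f 27 29 28
f 28 29 30
f 28 30 16
f 29 13 31
f 29 31 30
f 30 31 32
f 30 32 16
f 31 13 33
f 31 33 32
f 32 33 34
f 32 34 16
f 33 13 35
f 33 35 34
f 34 35 36
f 34 36 16
f 35 13 37
f 35 37 36
f 36 37 38
f 36 38 16
f 37 13 39
f 37 39 38
f 38 39 40
f 38 40 16
f 39 13 41
f 39 41 40
f 40 41 42
f 40 42 16
f 41 13 43
f 41 43 42
f 42 43 44
f 42 44 16
f 43 13 14
f 43 14 44
f 44 14 15
f 44 15 16
f 46 45 48
f 46 48 47
f 48 45 49
f 48 49 47
f 49 45 50
f 49 50 47
f 50 45 51
f 50 51 47
f 51 45 52
f 51 52 47
f 52 45 53
f 52 53 47
f 53 45 54
f 53 54 47
f 54 45 55
f 54 55 47
f 55 45 56
f 55 56 47
f 56 45 57
f 56 57 47
f 57 45 58
f 57 58 47
f 58 45 59
f 58 59 47
f 59 45 46
f 59 46 47
f 61 60 63
f 61 63 62
f 63 60 64
f 63 64 62
f 64 60 65
f 64 65 62
f 65 60 66
f 65 66 62
f 66 60 67
f 66 67 62
f 67 60 68
f 67 68 62
f 68 60 69
f 68 69 62
f 69 60 70
f 69 70 62
f 70 60 71
f 70 71 62
f 71 60 72
f 71 72 62
f 72 60 61
f 72 61 62
f 74 76 73
f 77 74 73
f 73 76 75
f 75 77 73
f 74 80 76
f 78 74 77
f 78 80 74
f 76 80 75
f 79 77 75
f 75 80 79
f 79 78 77
f 80 78 79



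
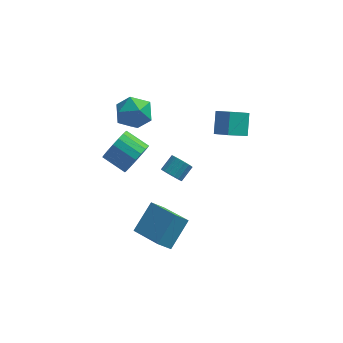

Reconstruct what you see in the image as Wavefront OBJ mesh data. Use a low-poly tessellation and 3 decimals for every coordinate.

v -2.86 -1.755 3.348
v -2.279 -1.345 4.093
v -3.499 -0.715 4.697
v -4.08 -1.125 3.952
v -2.273 -1.021 3.769
v -3.493 -0.391 4.373
v -2.382 -0.842 3.361
v -3.602 -0.213 3.965
v -2.587 -0.845 2.951
v -3.807 -0.215 3.555
v -2.845 -1.027 2.619
v -4.065 -0.397 3.223
v -3.106 -1.354 2.432
v -4.327 -0.724 3.036
v -3.319 -1.76 2.426
v -4.539 -1.13 3.03
v -3.441 -2.165 2.603
v -4.661 -1.535 3.207
v -3.447 -2.489 2.927
v -4.667 -1.859 3.531
v -3.338 -2.667 3.335
v -4.558 -2.038 3.939
v -3.133 -2.665 3.745
v -4.353 -2.035 4.349
v -2.875 -2.483 4.077
v -4.095 -1.853 4.681
v -2.613 -2.156 4.264
v -3.834 -1.526 4.868
v -2.401 -1.75 4.27
v -3.621 -1.12 4.874
v -1.587 -5.212 -0.404
v -0.735 -3.928 0.791
v -2.945 -3.754 -1.002
v -2.093 -2.471 0.194
v -0.907 -4.909 -1.214
v -0.055 -3.626 -0.018
v -2.265 -3.452 -1.811
v -1.413 -2.168 -0.616
v -4.327 3.138 3.016
v -3.711 3.258 2.02
v -2.969 2.002 3.72
v -2.353 2.122 2.724
v -2.476 3.037 3.454
v -3.315 3.74 3.019
v -3.365 1.52 2.721
v -4.204 2.223 2.286
v -3.116 2.258 1.838
v -2.566 3.196 2.291
v -4.114 2.064 3.449
v -3.564 3.002 3.902
v -1.154 -0.017 -0
v -0.583 -0.254 -0.257
v -0.034 0.46 0.303
v -0.606 0.697 0.56
v -0.66 -0.041 -0.452
v -0.112 0.672 0.108
v -0.835 0.176 -0.557
v -0.287 0.889 0.003
v -1.073 0.355 -0.552
v -0.525 1.068 0.009
v -1.328 0.46 -0.437
v -0.78 1.174 0.123
v -1.548 0.471 -0.236
v -1 1.185 0.324
v -1.69 0.386 0.011
v -1.142 1.099 0.572
v -1.726 0.22 0.257
v -1.177 0.934 0.817
v -1.648 0.008 0.452
v -1.1 0.721 1.012
v -1.473 -0.209 0.557
v -0.925 0.504 1.117
v -1.235 -0.388 0.551
v -0.687 0.325 1.112
v -0.98 -0.494 0.437
v -0.432 0.22 0.997
v -0.76 -0.505 0.236
v -0.212 0.209 0.796
v -0.618 -0.419 -0.012
v -0.07 0.294 0.549
v 2.131 1.109 2.726
v 1.095 0.43 3.479
v 2.184 2.134 3.722
v 1.148 1.454 4.476
v 2.892 0.546 3.264
v 1.856 -0.134 4.018
v 2.945 1.57 4.261
v 1.909 0.891 5.014
f 2 1 5
f 2 5 3
f 3 5 6
f 3 6 4
f 5 1 7
f 5 7 6
f 6 7 8
f 6 8 4
f 7 1 9
f 7 9 8
f 8 9 10
f 8 10 4
f 9 1 11
f 9 11 10
f 10 11 12
f 10 12 4
f 11 1 13
f 11 13 12
f 12 13 14
f 12 14 4
f 13 1 15
f 13 15 14
f 14 15 16
f 14 16 4
f 15 1 17
f 15 17 16
f 16 17 18
f 16 18 4
f 17 1 19
f 17 19 18
f 18 19 20
f 18 20 4
f 19 1 21
f 19 21 20
f 20 21 22
f 20 22 4
f 21 1 23
f 21 23 22
f 22 23 24
f 22 24 4
f 23 1 25
f 23 25 24
f 24 25 26
f 24 26 4
f 25 1 27
f 25 27 26
f 26 27 28
f 26 28 4
f 27 1 29
f 27 29 28
f 28 29 30
f 28 30 4
f 29 1 2
f 29 2 30
f 30 2 3
f 30 3 4
f 32 34 31
f 35 32 31
f 31 34 33
f 33 35 31
f 32 38 34
f 36 32 35
f 36 38 32
f 34 38 33
f 37 35 33
f 33 38 37
f 37 36 35
f 38 36 37
f 39 50 44
f 39 44 40
f 39 40 46
f 39 46 49
f 39 49 50
f 40 44 48
f 44 50 43
f 50 49 41
f 49 46 45
f 46 40 47
f 42 48 43
f 42 43 41
f 42 41 45
f 42 45 47
f 42 47 48
f 43 48 44
f 41 43 50
f 45 41 49
f 47 45 46
f 48 47 40
f 52 51 55
f 52 55 53
f 53 55 56
f 53 56 54
f 55 51 57
f 55 57 56
f 56 57 58
f 56 58 54
f 57 51 59
f 57 59 58
f 58 59 60
f 58 60 54
f 59 51 61
f 59 61 60
f 60 61 62
f 60 62 54
f 61 51 63
f 61 63 62
f 62 63 64
f 62 64 54
f 63 51 65
f 63 65 64
f 64 65 66
f 64 66 54
f 65 51 67
f 65 67 66
f 66 67 68
f 66 68 54
f 67 51 69
f 67 69 68
f 68 69 70
f 68 70 54
f 69 51 71
f 69 71 70
f 70 71 72
f 70 72 54
f 71 51 73
f 71 73 72
f 72 73 74
f 72 74 54
f 73 51 75
f 73 75 74
f 74 75 76
f 74 76 54
f 75 51 77
f 75 77 76
f 76 77 78
f 76 78 54
f 77 51 79
f 77 79 78
f 78 79 80
f 78 80 54
f 79 51 52
f 79 52 80
f 80 52 53
f 80 53 54
f 82 84 81
f 85 82 81
f 81 84 83
f 83 85 81
f 82 88 84
f 86 82 85
f 86 88 82
f 84 88 83
f 87 85 83
f 83 88 87
f 87 86 85
f 88 86 87



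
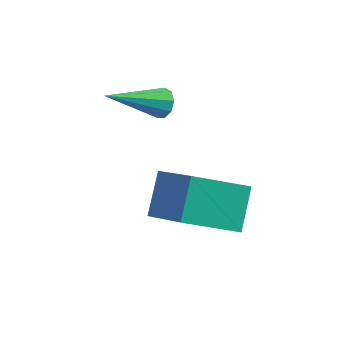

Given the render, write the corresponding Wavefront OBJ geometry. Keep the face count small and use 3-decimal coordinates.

v 1.107 -3.049 -2.357
v 1.007 -1.906 -1.36
v -0.183 -2.234 -3.421
v -0.283 -1.092 -2.423
v 2.563 -2.048 -3.357
v 2.463 -0.906 -2.359
v 1.273 -1.234 -4.42
v 1.173 -0.091 -3.423
v -0.939 1.056 -1.431
v -0.731 1.24 -0.969
v -2.261 -0.216 -0.329
v -1.017 1.45 -1.071
v -1.267 1.475 -1.341
v -1.364 1.304 -1.654
v -1.261 1.017 -1.863
v -1.008 0.748 -1.87
v -0.723 0.623 -1.671
v -0.538 0.7 -1.361
v -0.542 0.944 -1.083
f 2 4 1
f 5 2 1
f 1 4 3
f 3 5 1
f 2 8 4
f 6 2 5
f 6 8 2
f 4 8 3
f 7 5 3
f 3 8 7
f 7 6 5
f 8 6 7
f 10 9 12
f 10 12 11
f 12 9 13
f 12 13 11
f 13 9 14
f 13 14 11
f 14 9 15
f 14 15 11
f 15 9 16
f 15 16 11
f 16 9 17
f 16 17 11
f 17 9 18
f 17 18 11
f 18 9 19
f 18 19 11
f 19 9 10
f 19 10 11



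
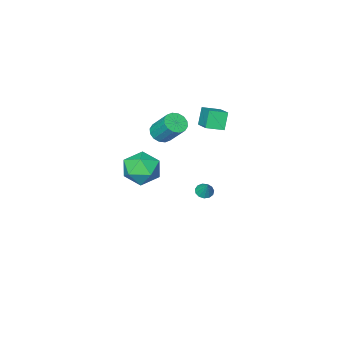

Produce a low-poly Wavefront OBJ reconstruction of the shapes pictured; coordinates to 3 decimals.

v 3.061 0.314 0.954
v 4.134 0.188 0.68
v 3.266 -0.868 2.3
v 4.339 -0.994 2.026
v 3.985 -0.032 2.463
v 3.858 0.699 1.632
v 3.542 -1.379 1.348
v 3.415 -0.648 0.517
v 4.431 -0.858 0.923
v 4.705 -0.026 1.612
v 2.695 -0.654 1.368
v 2.969 0.178 2.057
v -2.617 -2.405 1.152
v -3.07 -2.7 2.178
v -2.103 -1.075 1.761
v -2.556 -1.37 2.788
v -1.724 -2.87 1.412
v -2.177 -3.165 2.439
v -1.21 -1.54 2.022
v -1.663 -1.835 3.048
v 1.439 -1.787 2.553
v 1.954 -2.092 2.876
v 1.816 -0.998 4.13
v 1.301 -0.693 3.807
v 2.105 -1.845 2.677
v 1.967 -0.75 3.93
v 2.078 -1.582 2.444
v 1.94 -0.487 3.698
v 1.88 -1.374 2.241
v 1.742 -0.28 3.495
v 1.563 -1.277 2.121
v 1.425 -0.182 3.375
v 1.214 -1.317 2.117
v 1.076 -0.222 3.371
v 0.924 -1.482 2.23
v 0.786 -0.388 3.484
v 0.773 -1.73 2.43
v 0.635 -0.635 3.683
v 0.8 -1.993 2.662
v 0.662 -0.898 3.916
v 0.998 -2.2 2.865
v 0.86 -1.106 4.119
v 1.315 -2.298 2.985
v 1.177 -1.203 4.239
v 1.664 -2.258 2.989
v 1.526 -1.163 4.243
v -2.263 -2.974 -4.178
v -1.787 -2.841 -4.371
v -2.057 -2.406 -3.282
v -1.977 -2.63 -4.462
v -2.258 -2.527 -4.462
v -2.54 -2.566 -4.373
v -2.734 -2.735 -4.221
v -2.778 -2.98 -4.056
v -2.659 -3.223 -3.929
v -2.414 -3.386 -3.881
v -2.121 -3.419 -3.928
v -1.873 -3.311 -4.053
v -1.748 -3.095 -4.219
f 1 12 6
f 1 6 2
f 1 2 8
f 1 8 11
f 1 11 12
f 2 6 10
f 6 12 5
f 12 11 3
f 11 8 7
f 8 2 9
f 4 10 5
f 4 5 3
f 4 3 7
f 4 7 9
f 4 9 10
f 5 10 6
f 3 5 12
f 7 3 11
f 9 7 8
f 10 9 2
f 14 16 13
f 17 14 13
f 13 16 15
f 15 17 13
f 14 20 16
f 18 14 17
f 18 20 14
f 16 20 15
f 19 17 15
f 15 20 19
f 19 18 17
f 20 18 19
f 22 21 25
f 22 25 23
f 23 25 26
f 23 26 24
f 25 21 27
f 25 27 26
f 26 27 28
f 26 28 24
f 27 21 29
f 27 29 28
f 28 29 30
f 28 30 24
f 29 21 31
f 29 31 30
f 30 31 32
f 30 32 24
f 31 21 33
f 31 33 32
f 32 33 34
f 32 34 24
f 33 21 35
f 33 35 34
f 34 35 36
f 34 36 24
f 35 21 37
f 35 37 36
f 36 37 38
f 36 38 24
f 37 21 39
f 37 39 38
f 38 39 40
f 38 40 24
f 39 21 41
f 39 41 40
f 40 41 42
f 40 42 24
f 41 21 43
f 41 43 42
f 42 43 44
f 42 44 24
f 43 21 45
f 43 45 44
f 44 45 46
f 44 46 24
f 45 21 22
f 45 22 46
f 46 22 23
f 46 23 24
f 48 47 50
f 48 50 49
f 50 47 51
f 50 51 49
f 51 47 52
f 51 52 49
f 52 47 53
f 52 53 49
f 53 47 54
f 53 54 49
f 54 47 55
f 54 55 49
f 55 47 56
f 55 56 49
f 56 47 57
f 56 57 49
f 57 47 58
f 57 58 49
f 58 47 59
f 58 59 49
f 59 47 48
f 59 48 49



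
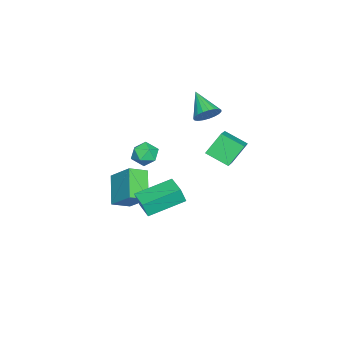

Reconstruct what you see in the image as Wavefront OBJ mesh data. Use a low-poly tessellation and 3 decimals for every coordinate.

v -1.475 0.384 1.902
v -0.884 -0.131 1.995
v -2.505 -0.624 2.858
v -0.841 0.069 2.251
v -0.908 0.323 2.448
v -1.073 0.589 2.55
v -1.307 0.818 2.54
v -1.571 0.973 2.419
v -1.818 1.026 2.209
v -2.006 0.968 1.946
v -2.102 0.809 1.675
v -2.089 0.576 1.443
v -1.971 0.311 1.291
v -1.767 0.058 1.244
v -1.512 -0.139 1.311
v -1.251 -0.245 1.48
v -1.029 -0.242 1.721
v 1.581 2.288 3.006
v 2.958 2.527 3.743
v 1.685 3.527 2.408
v 3.062 3.767 3.145
v 2.278 1.693 1.895
v 3.655 1.933 2.632
v 2.382 2.933 1.297
v 3.759 3.172 2.034
v 3.769 -1.493 -2.029
v 3.918 -1.737 -1.123
v 2.47 0.083 -1.391
v 2.618 -0.161 -0.485
v 4.782 -0.679 -1.975
v 4.93 -0.923 -1.069
v 3.482 0.897 -1.337
v 3.631 0.653 -0.431
v 0.627 -1.584 0.155
v 1.342 -1.517 -0.241
v 0.678 -2.903 0.021
v 1.393 -2.836 -0.375
v 1.35 -2.664 0.426
v 1.318 -1.848 0.508
v 0.702 -2.572 -0.728
v 0.67 -1.756 -0.646
v 1.388 -2.127 -0.787
v 1.789 -2.184 -0.074
v 0.231 -2.236 -0.146
v 0.632 -2.293 0.567
v -0.253 -4.618 -3.24
v 0.331 -3.343 -1.958
v -0.952 -3.831 -3.704
v -0.368 -2.556 -2.422
v 1.168 -4.064 -4.438
v 1.752 -2.789 -3.156
v 0.469 -3.277 -4.902
v 1.053 -2.002 -3.62
f 2 1 4
f 2 4 3
f 4 1 5
f 4 5 3
f 5 1 6
f 5 6 3
f 6 1 7
f 6 7 3
f 7 1 8
f 7 8 3
f 8 1 9
f 8 9 3
f 9 1 10
f 9 10 3
f 10 1 11
f 10 11 3
f 11 1 12
f 11 12 3
f 12 1 13
f 12 13 3
f 13 1 14
f 13 14 3
f 14 1 15
f 14 15 3
f 15 1 16
f 15 16 3
f 16 1 17
f 16 17 3
f 17 1 2
f 17 2 3
f 19 21 18
f 22 19 18
f 18 21 20
f 20 22 18
f 19 25 21
f 23 19 22
f 23 25 19
f 21 25 20
f 24 22 20
f 20 25 24
f 24 23 22
f 25 23 24
f 27 29 26
f 30 27 26
f 26 29 28
f 28 30 26
f 27 33 29
f 31 27 30
f 31 33 27
f 29 33 28
f 32 30 28
f 28 33 32
f 32 31 30
f 33 31 32
f 34 45 39
f 34 39 35
f 34 35 41
f 34 41 44
f 34 44 45
f 35 39 43
f 39 45 38
f 45 44 36
f 44 41 40
f 41 35 42
f 37 43 38
f 37 38 36
f 37 36 40
f 37 40 42
f 37 42 43
f 38 43 39
f 36 38 45
f 40 36 44
f 42 40 41
f 43 42 35
f 47 49 46
f 50 47 46
f 46 49 48
f 48 50 46
f 47 53 49
f 51 47 50
f 51 53 47
f 49 53 48
f 52 50 48
f 48 53 52
f 52 51 50
f 53 51 52



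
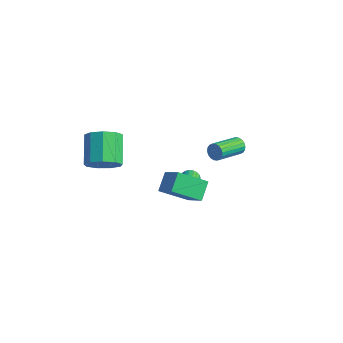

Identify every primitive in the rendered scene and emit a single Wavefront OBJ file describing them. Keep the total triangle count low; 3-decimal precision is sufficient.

v -0.864 3.107 -3.149
v -0.526 3.129 -3.62
v 0.302 1.935 -3.082
v -0.036 1.913 -2.611
v -0.416 3.269 -3.48
v 0.412 2.074 -2.942
v -0.374 3.384 -3.29
v 0.454 2.189 -2.752
v -0.406 3.457 -3.078
v 0.422 2.262 -2.54
v -0.508 3.476 -2.877
v 0.32 2.281 -2.339
v -0.665 3.44 -2.717
v 0.163 2.245 -2.18
v -0.851 3.353 -2.623
v -0.023 2.158 -2.086
v -1.04 3.228 -2.609
v -0.212 2.033 -2.072
v -1.202 3.085 -2.678
v -0.374 1.891 -2.14
v -1.312 2.946 -2.818
v -0.484 1.751 -2.28
v -1.354 2.831 -3.008
v -0.526 1.636 -2.47
v -1.322 2.758 -3.22
v -0.494 1.563 -2.682
v -1.22 2.739 -3.421
v -0.392 1.544 -2.883
v -1.063 2.775 -3.58
v -0.235 1.58 -3.043
v -0.877 2.862 -3.674
v -0.049 1.667 -3.137
v -0.688 2.987 -3.688
v 0.14 1.792 -3.151
v -2.358 -2.386 1.392
v -1.509 -1.77 1.549
v -2.594 -0.538 2.584
v -3.442 -1.154 2.428
v -1.855 -1.567 0.945
v -2.94 -0.335 1.98
v -2.436 -1.747 0.55
v -3.521 -0.516 1.585
v -2.981 -2.226 0.55
v -4.065 -0.995 1.585
v -3.233 -2.78 0.944
v -4.318 -1.549 1.979
v -3.076 -3.149 1.547
v -4.161 -1.918 2.583
v -2.583 -3.161 2.079
v -3.668 -1.93 3.114
v -1.984 -2.81 2.289
v -3.069 -1.579 3.324
v -1.56 -2.261 2.08
v -2.645 -1.03 3.115
v 3.612 -2.303 2.312
v 2.497 -3.38 3.208
v 3.264 -1.378 2.992
v 2.149 -2.454 3.887
v 4.811 -2.646 3.393
v 3.696 -3.722 4.288
v 4.463 -1.72 4.072
v 3.348 -2.797 4.968
v 1.208 4.724 0.068
v 1.547 4.541 -0.339
v 1.391 2.733 0.346
v 1.052 2.916 0.752
v 1.706 4.597 -0.155
v 1.55 2.789 0.53
v 1.766 4.678 0.073
v 1.61 2.87 0.758
v 1.715 4.768 0.3
v 1.56 2.96 0.984
v 1.565 4.85 0.48
v 1.409 3.041 1.165
v 1.343 4.906 0.579
v 1.188 3.098 1.264
v 1.095 4.927 0.577
v 0.939 3.119 1.262
v 0.869 4.907 0.474
v 0.713 3.099 1.159
v 0.71 4.851 0.29
v 0.554 3.043 0.975
v 0.65 4.77 0.062
v 0.494 2.962 0.747
v 0.7 4.68 -0.164
v 0.545 2.872 0.52
v 0.851 4.599 -0.345
v 0.695 2.79 0.34
v 1.072 4.542 -0.444
v 0.917 2.734 0.241
v 1.321 4.521 -0.442
v 1.165 2.713 0.243
f 2 1 5
f 2 5 3
f 3 5 6
f 3 6 4
f 5 1 7
f 5 7 6
f 6 7 8
f 6 8 4
f 7 1 9
f 7 9 8
f 8 9 10
f 8 10 4
f 9 1 11
f 9 11 10
f 10 11 12
f 10 12 4
f 11 1 13
f 11 13 12
f 12 13 14
f 12 14 4
f 13 1 15
f 13 15 14
f 14 15 16
f 14 16 4
f 15 1 17
f 15 17 16
f 16 17 18
f 16 18 4
f 17 1 19
f 17 19 18
f 18 19 20
f 18 20 4
f 19 1 21
f 19 21 20
f 20 21 22
f 20 22 4
f 21 1 23
f 21 23 22
f 22 23 24
f 22 24 4
f 23 1 25
f 23 25 24
f 24 25 26
f 24 26 4
f 25 1 27
f 25 27 26
f 26 27 28
f 26 28 4
f 27 1 29
f 27 29 28
f 28 29 30
f 28 30 4
f 29 1 31
f 29 31 30
f 30 31 32
f 30 32 4
f 31 1 33
f 31 33 32
f 32 33 34
f 32 34 4
f 33 1 2
f 33 2 34
f 34 2 3
f 34 3 4
f 36 35 39
f 36 39 37
f 37 39 40
f 37 40 38
f 39 35 41
f 39 41 40
f 40 41 42
f 40 42 38
f 41 35 43
f 41 43 42
f 42 43 44
f 42 44 38
f 43 35 45
f 43 45 44
f 44 45 46
f 44 46 38
f 45 35 47
f 45 47 46
f 46 47 48
f 46 48 38
f 47 35 49
f 47 49 48
f 48 49 50
f 48 50 38
f 49 35 51
f 49 51 50
f 50 51 52
f 50 52 38
f 51 35 53
f 51 53 52
f 52 53 54
f 52 54 38
f 53 35 36
f 53 36 54
f 54 36 37
f 54 37 38
f 56 58 55
f 59 56 55
f 55 58 57
f 57 59 55
f 56 62 58
f 60 56 59
f 60 62 56
f 58 62 57
f 61 59 57
f 57 62 61
f 61 60 59
f 62 60 61
f 64 63 67
f 64 67 65
f 65 67 68
f 65 68 66
f 67 63 69
f 67 69 68
f 68 69 70
f 68 70 66
f 69 63 71
f 69 71 70
f 70 71 72
f 70 72 66
f 71 63 73
f 71 73 72
f 72 73 74
f 72 74 66
f 73 63 75
f 73 75 74
f 74 75 76
f 74 76 66
f 75 63 77
f 75 77 76
f 76 77 78
f 76 78 66
f 77 63 79
f 77 79 78
f 78 79 80
f 78 80 66
f 79 63 81
f 79 81 80
f 80 81 82
f 80 82 66
f 81 63 83
f 81 83 82
f 82 83 84
f 82 84 66
f 83 63 85
f 83 85 84
f 84 85 86
f 84 86 66
f 85 63 87
f 85 87 86
f 86 87 88
f 86 88 66
f 87 63 89
f 87 89 88
f 88 89 90
f 88 90 66
f 89 63 91
f 89 91 90
f 90 91 92
f 90 92 66
f 91 63 64
f 91 64 92
f 92 64 65
f 92 65 66



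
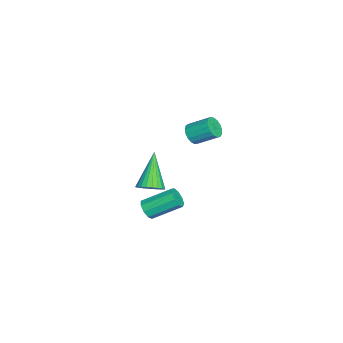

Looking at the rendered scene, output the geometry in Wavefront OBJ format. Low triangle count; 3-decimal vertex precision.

v 1.389 -2.942 -0.34
v 1.919 -2.756 0.141
v -0.069 -2.978 1.28
v 1.823 -2.496 0.06
v 1.661 -2.304 -0.082
v 1.457 -2.209 -0.263
v 1.243 -2.226 -0.456
v 1.051 -2.352 -0.631
v 0.91 -2.567 -0.762
v 0.843 -2.84 -0.829
v 0.858 -3.128 -0.822
v 0.955 -3.388 -0.741
v 1.117 -3.58 -0.599
v 1.321 -3.675 -0.418
v 1.535 -3.658 -0.225
v 1.727 -3.533 -0.049
v 1.867 -3.317 0.082
v 1.935 -3.044 0.148
v 3.723 -2.702 -0.061
v 3.978 -2.947 0.412
v 3.731 -1.503 1.293
v 3.477 -1.258 0.821
v 4.256 -2.762 0.186
v 4.009 -1.318 1.068
v 4.285 -2.549 -0.156
v 4.039 -1.104 0.726
v 4.051 -2.407 -0.453
v 3.805 -0.963 0.429
v 3.664 -2.404 -0.566
v 3.418 -0.959 0.315
v 3.305 -2.54 -0.444
v 3.058 -1.096 0.438
v 3.141 -2.752 -0.142
v 2.894 -1.308 0.74
v 3.25 -2.941 0.198
v 3.003 -1.497 1.08
v 3.58 -3.018 0.417
v 3.334 -1.574 1.298
v -3.316 -1.572 0.414
v -2.821 -1.371 0.028
v -2.708 -0.207 0.779
v -3.204 -0.408 1.166
v -3.079 -1.255 -0.113
v -2.966 -0.091 0.638
v -3.391 -1.212 -0.133
v -3.278 -0.047 0.618
v -3.686 -1.251 -0.028
v -3.573 -0.087 0.723
v -3.897 -1.364 0.179
v -3.784 -0.2 0.93
v -3.974 -1.524 0.44
v -3.861 -0.36 1.191
v -3.901 -1.696 0.695
v -3.788 -0.532 1.446
v -3.694 -1.839 0.885
v -3.581 -0.675 1.636
v -3.4 -1.921 0.968
v -3.287 -0.757 1.719
v -3.088 -1.923 0.924
v -2.975 -0.759 1.675
v -2.827 -1.845 0.764
v -2.714 -0.681 1.515
v -2.679 -1.704 0.523
v -2.566 -0.54 1.274
v -2.677 -1.533 0.257
v -2.564 -0.369 1.008
f 2 1 4
f 2 4 3
f 4 1 5
f 4 5 3
f 5 1 6
f 5 6 3
f 6 1 7
f 6 7 3
f 7 1 8
f 7 8 3
f 8 1 9
f 8 9 3
f 9 1 10
f 9 10 3
f 10 1 11
f 10 11 3
f 11 1 12
f 11 12 3
f 12 1 13
f 12 13 3
f 13 1 14
f 13 14 3
f 14 1 15
f 14 15 3
f 15 1 16
f 15 16 3
f 16 1 17
f 16 17 3
f 17 1 18
f 17 18 3
f 18 1 2
f 18 2 3
f 20 19 23
f 20 23 21
f 21 23 24
f 21 24 22
f 23 19 25
f 23 25 24
f 24 25 26
f 24 26 22
f 25 19 27
f 25 27 26
f 26 27 28
f 26 28 22
f 27 19 29
f 27 29 28
f 28 29 30
f 28 30 22
f 29 19 31
f 29 31 30
f 30 31 32
f 30 32 22
f 31 19 33
f 31 33 32
f 32 33 34
f 32 34 22
f 33 19 35
f 33 35 34
f 34 35 36
f 34 36 22
f 35 19 37
f 35 37 36
f 36 37 38
f 36 38 22
f 37 19 20
f 37 20 38
f 38 20 21
f 38 21 22
f 40 39 43
f 40 43 41
f 41 43 44
f 41 44 42
f 43 39 45
f 43 45 44
f 44 45 46
f 44 46 42
f 45 39 47
f 45 47 46
f 46 47 48
f 46 48 42
f 47 39 49
f 47 49 48
f 48 49 50
f 48 50 42
f 49 39 51
f 49 51 50
f 50 51 52
f 50 52 42
f 51 39 53
f 51 53 52
f 52 53 54
f 52 54 42
f 53 39 55
f 53 55 54
f 54 55 56
f 54 56 42
f 55 39 57
f 55 57 56
f 56 57 58
f 56 58 42
f 57 39 59
f 57 59 58
f 58 59 60
f 58 60 42
f 59 39 61
f 59 61 60
f 60 61 62
f 60 62 42
f 61 39 63
f 61 63 62
f 62 63 64
f 62 64 42
f 63 39 65
f 63 65 64
f 64 65 66
f 64 66 42
f 65 39 40
f 65 40 66
f 66 40 41
f 66 41 42



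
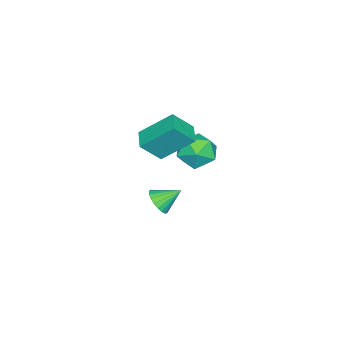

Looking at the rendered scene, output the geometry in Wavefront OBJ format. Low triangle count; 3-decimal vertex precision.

v -0.794 -1.65 3.681
v -1.281 -0.289 4.944
v -1.382 -0.944 2.692
v -1.87 0.417 3.955
v 0.07 -1.177 3.505
v -0.418 0.184 4.768
v -0.519 -0.471 2.516
v -1.006 0.89 3.779
v -1.905 -1.283 -1.647
v -1.258 -1.002 -1.503
v -2.435 -0.417 -0.953
v -1.337 -0.852 -1.75
v -1.515 -0.777 -1.979
v -1.76 -0.79 -2.151
v -2.03 -0.887 -2.236
v -2.278 -1.054 -2.218
v -2.462 -1.259 -2.102
v -2.55 -1.469 -1.908
v -2.526 -1.647 -1.668
v -2.394 -1.761 -1.424
v -2.178 -1.793 -1.22
v -1.915 -1.737 -1.089
v -1.65 -1.602 -1.054
v -1.429 -1.412 -1.122
v -1.29 -1.2 -1.281
v -3.092 0.946 2.006
v -2.463 0.922 2.808
v -2.177 -0.202 1.252
v -1.548 -0.226 2.054
v -2.498 -0.587 2.14
v -3.063 0.122 2.606
v -1.577 0.598 1.454
v -2.142 1.307 1.92
v -1.526 0.706 2.467
v -2.095 -0.026 2.891
v -2.545 0.746 1.169
v -3.114 0.014 1.593
f 2 4 1
f 5 2 1
f 1 4 3
f 3 5 1
f 2 8 4
f 6 2 5
f 6 8 2
f 4 8 3
f 7 5 3
f 3 8 7
f 7 6 5
f 8 6 7
f 10 9 12
f 10 12 11
f 12 9 13
f 12 13 11
f 13 9 14
f 13 14 11
f 14 9 15
f 14 15 11
f 15 9 16
f 15 16 11
f 16 9 17
f 16 17 11
f 17 9 18
f 17 18 11
f 18 9 19
f 18 19 11
f 19 9 20
f 19 20 11
f 20 9 21
f 20 21 11
f 21 9 22
f 21 22 11
f 22 9 23
f 22 23 11
f 23 9 24
f 23 24 11
f 24 9 25
f 24 25 11
f 25 9 10
f 25 10 11
f 26 37 31
f 26 31 27
f 26 27 33
f 26 33 36
f 26 36 37
f 27 31 35
f 31 37 30
f 37 36 28
f 36 33 32
f 33 27 34
f 29 35 30
f 29 30 28
f 29 28 32
f 29 32 34
f 29 34 35
f 30 35 31
f 28 30 37
f 32 28 36
f 34 32 33
f 35 34 27



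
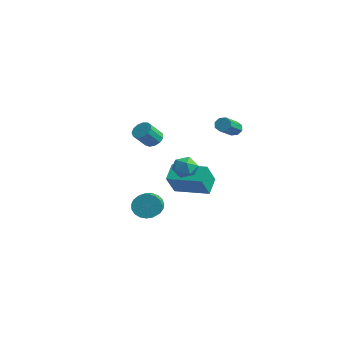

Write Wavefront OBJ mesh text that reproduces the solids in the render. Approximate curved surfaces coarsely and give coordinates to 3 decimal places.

v -0.949 3.816 3.281
v -0.58 3.785 2.93
v 0.057 2.553 3.708
v -0.311 2.584 4.059
v -0.485 4.021 3.226
v 0.152 2.79 4.004
v -0.662 4.137 3.554
v -0.024 2.906 4.332
v -1.007 4.065 3.722
v -0.369 2.834 4.501
v -1.317 3.847 3.632
v -0.68 2.615 4.41
v -1.412 3.61 3.336
v -0.775 2.379 4.114
v -1.236 3.494 3.008
v -0.598 2.263 3.786
v -0.891 3.566 2.839
v -0.253 2.335 3.618
v -2.877 1.15 -1.579
v -2.387 0.264 -0.251
v -3.456 1.932 -0.843
v -2.966 1.046 0.485
v -1.134 2.314 -1.445
v -0.644 1.428 -0.117
v -1.713 3.096 -0.709
v -1.223 2.21 0.619
v -3.419 0.133 2.496
v -2.782 0.13 2.436
v -2.703 -0.717 3.324
v -3.341 -0.713 3.384
v -2.859 0.381 2.682
v -2.781 -0.466 3.571
v -3.115 0.554 2.87
v -3.036 -0.293 3.758
v -3.466 0.593 2.938
v -3.388 -0.254 3.827
v -3.803 0.487 2.867
v -3.725 -0.36 3.755
v -4.018 0.268 2.677
v -3.94 -0.579 3.565
v -4.043 0.006 2.43
v -3.964 -0.841 3.318
v -3.87 -0.215 2.204
v -3.791 -1.062 3.092
v -3.554 -0.325 2.07
v -3.475 -1.172 2.959
v -3.195 -0.29 2.072
v -3.116 -1.137 2.96
v -2.907 -0.121 2.208
v -2.829 -0.968 3.097
v 0.423 0.219 1.048
v 0.858 -0.377 1.355
v -0.538 -0.063 1.865
v -0.103 -0.659 2.172
v 0.114 0.1 2.298
v 0.708 0.274 1.793
v -0.388 -0.714 1.427
v 0.206 -0.54 0.922
v 0.357 -0.954 1.589
v 0.667 -0.45 2.127
v -0.347 0.01 1.093
v -0.037 0.514 1.631
v 1.783 -3.589 0.207
v 2.18 -3.473 -0.478
v 2.973 -4.135 -0.132
v 2.577 -4.251 0.553
v 2.3 -3.229 -0.287
v 3.093 -3.891 0.06
v 2.331 -3.047 -0.01
v 3.124 -3.709 0.337
v 2.267 -2.959 0.304
v 3.06 -3.621 0.651
v 2.119 -2.98 0.602
v 2.912 -3.642 0.949
v 1.914 -3.106 0.831
v 2.707 -3.768 1.178
v 1.685 -3.316 0.952
v 2.479 -3.978 1.299
v 1.474 -3.573 0.944
v 2.268 -4.235 1.291
v 1.317 -3.832 0.809
v 2.11 -4.495 1.156
v 1.24 -4.05 0.569
v 2.033 -4.712 0.916
v 1.257 -4.188 0.267
v 2.05 -4.85 0.614
v 1.365 -4.222 -0.046
v 2.158 -4.885 0.301
v 1.545 -4.147 -0.315
v 2.339 -4.809 0.032
v 1.767 -3.975 -0.494
v 2.56 -4.638 -0.147
v 1.991 -3.737 -0.552
v 2.785 -4.399 -0.205
f 2 1 5
f 2 5 3
f 3 5 6
f 3 6 4
f 5 1 7
f 5 7 6
f 6 7 8
f 6 8 4
f 7 1 9
f 7 9 8
f 8 9 10
f 8 10 4
f 9 1 11
f 9 11 10
f 10 11 12
f 10 12 4
f 11 1 13
f 11 13 12
f 12 13 14
f 12 14 4
f 13 1 15
f 13 15 14
f 14 15 16
f 14 16 4
f 15 1 17
f 15 17 16
f 16 17 18
f 16 18 4
f 17 1 2
f 17 2 18
f 18 2 3
f 18 3 4
f 20 22 19
f 23 20 19
f 19 22 21
f 21 23 19
f 20 26 22
f 24 20 23
f 24 26 20
f 22 26 21
f 25 23 21
f 21 26 25
f 25 24 23
f 26 24 25
f 28 27 31
f 28 31 29
f 29 31 32
f 29 32 30
f 31 27 33
f 31 33 32
f 32 33 34
f 32 34 30
f 33 27 35
f 33 35 34
f 34 35 36
f 34 36 30
f 35 27 37
f 35 37 36
f 36 37 38
f 36 38 30
f 37 27 39
f 37 39 38
f 38 39 40
f 38 40 30
f 39 27 41
f 39 41 40
f 40 41 42
f 40 42 30
f 41 27 43
f 41 43 42
f 42 43 44
f 42 44 30
f 43 27 45
f 43 45 44
f 44 45 46
f 44 46 30
f 45 27 47
f 45 47 46
f 46 47 48
f 46 48 30
f 47 27 49
f 47 49 48
f 48 49 50
f 48 50 30
f 49 27 28
f 49 28 50
f 50 28 29
f 50 29 30
f 51 62 56
f 51 56 52
f 51 52 58
f 51 58 61
f 51 61 62
f 52 56 60
f 56 62 55
f 62 61 53
f 61 58 57
f 58 52 59
f 54 60 55
f 54 55 53
f 54 53 57
f 54 57 59
f 54 59 60
f 55 60 56
f 53 55 62
f 57 53 61
f 59 57 58
f 60 59 52
f 64 63 67
f 64 67 65
f 65 67 68
f 65 68 66
f 67 63 69
f 67 69 68
f 68 69 70
f 68 70 66
f 69 63 71
f 69 71 70
f 70 71 72
f 70 72 66
f 71 63 73
f 71 73 72
f 72 73 74
f 72 74 66
f 73 63 75
f 73 75 74
f 74 75 76
f 74 76 66
f 75 63 77
f 75 77 76
f 76 77 78
f 76 78 66
f 77 63 79
f 77 79 78
f 78 79 80
f 78 80 66
f 79 63 81
f 79 81 80
f 80 81 82
f 80 82 66
f 81 63 83
f 81 83 82
f 82 83 84
f 82 84 66
f 83 63 85
f 83 85 84
f 84 85 86
f 84 86 66
f 85 63 87
f 85 87 86
f 86 87 88
f 86 88 66
f 87 63 89
f 87 89 88
f 88 89 90
f 88 90 66
f 89 63 91
f 89 91 90
f 90 91 92
f 90 92 66
f 91 63 93
f 91 93 92
f 92 93 94
f 92 94 66
f 93 63 64
f 93 64 94
f 94 64 65
f 94 65 66

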